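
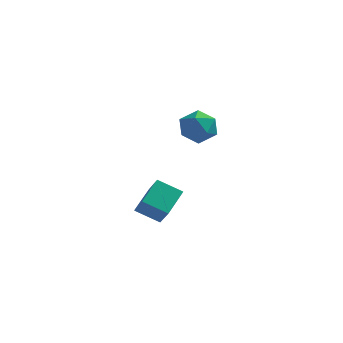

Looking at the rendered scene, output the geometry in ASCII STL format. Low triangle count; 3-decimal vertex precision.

solid 
facet normal -0.399 0.527 -0.751
outer loop
vertex -1.255 0.794 -1.758
vertex 0.033 0.819 -2.425
vertex -1.635 -0.617 -2.546
endloop
endfacet
facet normal -0.888 -0.017 0.459
outer loop
vertex -1.013 -1.439 -1.375
vertex -1.255 0.794 -1.758
vertex -1.635 -0.617 -2.546
endloop
endfacet
facet normal -0.399 0.527 -0.751
outer loop
vertex -1.635 -0.617 -2.546
vertex 0.033 0.819 -2.425
vertex -0.347 -0.592 -3.213
endloop
endfacet
facet normal -0.229 -0.850 -0.475
outer loop
vertex -0.347 -0.592 -3.213
vertex -1.013 -1.439 -1.375
vertex -1.635 -0.617 -2.546
endloop
endfacet
facet normal 0.229 0.850 0.475
outer loop
vertex -1.255 0.794 -1.758
vertex 0.655 -0.003 -1.254
vertex 0.033 0.819 -2.425
endloop
endfacet
facet normal -0.888 -0.017 0.459
outer loop
vertex -0.633 -0.028 -0.587
vertex -1.255 0.794 -1.758
vertex -1.013 -1.439 -1.375
endloop
endfacet
facet normal 0.229 0.850 0.475
outer loop
vertex -0.633 -0.028 -0.587
vertex 0.655 -0.003 -1.254
vertex -1.255 0.794 -1.758
endloop
endfacet
facet normal 0.888 0.017 -0.459
outer loop
vertex 0.033 0.819 -2.425
vertex 0.655 -0.003 -1.254
vertex -0.347 -0.592 -3.213
endloop
endfacet
facet normal -0.229 -0.850 -0.475
outer loop
vertex 0.275 -1.414 -2.042
vertex -1.013 -1.439 -1.375
vertex -0.347 -0.592 -3.213
endloop
endfacet
facet normal 0.888 0.017 -0.459
outer loop
vertex -0.347 -0.592 -3.213
vertex 0.655 -0.003 -1.254
vertex 0.275 -1.414 -2.042
endloop
endfacet
facet normal 0.399 -0.527 0.751
outer loop
vertex 0.275 -1.414 -2.042
vertex -0.633 -0.028 -0.587
vertex -1.013 -1.439 -1.375
endloop
endfacet
facet normal 0.399 -0.527 0.751
outer loop
vertex 0.655 -0.003 -1.254
vertex -0.633 -0.028 -0.587
vertex 0.275 -1.414 -2.042
endloop
endfacet
facet normal -0.686 0.507 0.522
outer loop
vertex 1.077 -0.466 3.894
vertex 0.798 -1.344 4.379
vertex 1.547 -0.743 4.78
endloop
endfacet
facet normal -0.130 0.925 0.358
outer loop
vertex 1.077 -0.466 3.894
vertex 1.547 -0.743 4.78
vertex 2.108 -0.359 3.991
endloop
endfacet
facet normal -0.064 0.934 -0.353
outer loop
vertex 1.077 -0.466 3.894
vertex 2.108 -0.359 3.991
vertex 1.704 -0.722 3.103
endloop
endfacet
facet normal -0.578 0.522 -0.627
outer loop
vertex 1.077 -0.466 3.894
vertex 1.704 -0.722 3.103
vertex 0.895 -1.33 3.343
endloop
endfacet
facet normal -0.962 0.258 -0.087
outer loop
vertex 1.077 -0.466 3.894
vertex 0.895 -1.33 3.343
vertex 0.798 -1.344 4.379
endloop
endfacet
facet normal 0.458 0.626 0.631
outer loop
vertex 2.108 -0.359 3.991
vertex 1.547 -0.743 4.78
vertex 2.465 -1.17 4.537
endloop
endfacet
facet normal -0.441 -0.049 0.896
outer loop
vertex 1.547 -0.743 4.78
vertex 0.798 -1.344 4.379
vertex 1.656 -1.778 4.777
endloop
endfacet
facet normal -0.888 -0.451 -0.089
outer loop
vertex 0.798 -1.344 4.379
vertex 0.895 -1.33 3.343
vertex 1.252 -2.141 3.889
endloop
endfacet
facet normal -0.267 -0.025 -0.963
outer loop
vertex 0.895 -1.33 3.343
vertex 1.704 -0.722 3.103
vertex 1.813 -1.757 3.1
endloop
endfacet
facet normal 0.565 0.641 -0.519
outer loop
vertex 1.704 -0.722 3.103
vertex 2.108 -0.359 3.991
vertex 2.562 -1.156 3.501
endloop
endfacet
facet normal 0.578 -0.522 0.627
outer loop
vertex 2.283 -2.034 3.986
vertex 2.465 -1.17 4.537
vertex 1.656 -1.778 4.777
endloop
endfacet
facet normal 0.064 -0.934 0.353
outer loop
vertex 2.283 -2.034 3.986
vertex 1.656 -1.778 4.777
vertex 1.252 -2.141 3.889
endloop
endfacet
facet normal 0.130 -0.925 -0.358
outer loop
vertex 2.283 -2.034 3.986
vertex 1.252 -2.141 3.889
vertex 1.813 -1.757 3.1
endloop
endfacet
facet normal 0.686 -0.507 -0.522
outer loop
vertex 2.283 -2.034 3.986
vertex 1.813 -1.757 3.1
vertex 2.562 -1.156 3.501
endloop
endfacet
facet normal 0.962 -0.258 0.087
outer loop
vertex 2.283 -2.034 3.986
vertex 2.562 -1.156 3.501
vertex 2.465 -1.17 4.537
endloop
endfacet
facet normal 0.267 0.025 0.963
outer loop
vertex 1.656 -1.778 4.777
vertex 2.465 -1.17 4.537
vertex 1.547 -0.743 4.78
endloop
endfacet
facet normal -0.565 -0.641 0.519
outer loop
vertex 1.252 -2.141 3.889
vertex 1.656 -1.778 4.777
vertex 0.798 -1.344 4.379
endloop
endfacet
facet normal -0.458 -0.626 -0.631
outer loop
vertex 1.813 -1.757 3.1
vertex 1.252 -2.141 3.889
vertex 0.895 -1.33 3.343
endloop
endfacet
facet normal 0.441 0.049 -0.896
outer loop
vertex 2.562 -1.156 3.501
vertex 1.813 -1.757 3.1
vertex 1.704 -0.722 3.103
endloop
endfacet
facet normal 0.888 0.451 0.089
outer loop
vertex 2.465 -1.17 4.537
vertex 2.562 -1.156 3.501
vertex 2.108 -0.359 3.991
endloop
endfacet

endsolid


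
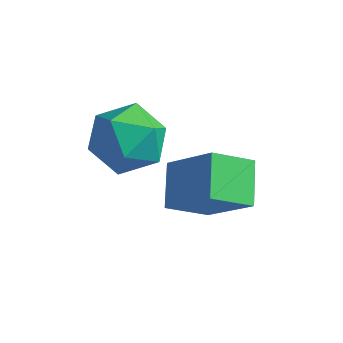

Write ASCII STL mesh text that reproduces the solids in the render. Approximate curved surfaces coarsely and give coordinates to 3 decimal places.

solid 
facet normal 0.138 0.175 0.975
outer loop
vertex 0.783 -0.071 -1.469
vertex 0.695 -0.996 -1.291
vertex 1.547 -0.629 -1.477
endloop
endfacet
facet normal 0.485 0.656 0.579
outer loop
vertex 0.783 -0.071 -1.469
vertex 1.547 -0.629 -1.477
vertex 1.44 0.036 -2.141
endloop
endfacet
facet normal 0.008 0.986 0.165
outer loop
vertex 0.783 -0.071 -1.469
vertex 1.44 0.036 -2.141
vertex 0.522 0.081 -2.366
endloop
endfacet
facet normal -0.636 0.709 0.305
outer loop
vertex 0.783 -0.071 -1.469
vertex 0.522 0.081 -2.366
vertex 0.061 -0.558 -1.841
endloop
endfacet
facet normal -0.555 0.208 0.805
outer loop
vertex 0.783 -0.071 -1.469
vertex 0.061 -0.558 -1.841
vertex 0.695 -0.996 -1.291
endloop
endfacet
facet normal 0.939 0.306 0.155
outer loop
vertex 1.44 0.036 -2.141
vertex 1.547 -0.629 -1.477
vertex 1.759 -0.822 -2.379
endloop
endfacet
facet normal 0.378 -0.474 0.796
outer loop
vertex 1.547 -0.629 -1.477
vertex 0.695 -0.996 -1.291
vertex 1.298 -1.461 -1.854
endloop
endfacet
facet normal -0.743 -0.421 0.521
outer loop
vertex 0.695 -0.996 -1.291
vertex 0.061 -0.558 -1.841
vertex 0.38 -1.416 -2.079
endloop
endfacet
facet normal -0.873 0.392 -0.289
outer loop
vertex 0.061 -0.558 -1.841
vertex 0.522 0.081 -2.366
vertex 0.273 -0.751 -2.743
endloop
endfacet
facet normal 0.167 0.841 -0.515
outer loop
vertex 0.522 0.081 -2.366
vertex 1.44 0.036 -2.141
vertex 1.125 -0.384 -2.929
endloop
endfacet
facet normal 0.636 -0.709 -0.305
outer loop
vertex 1.037 -1.309 -2.751
vertex 1.759 -0.822 -2.379
vertex 1.298 -1.461 -1.854
endloop
endfacet
facet normal -0.008 -0.986 -0.165
outer loop
vertex 1.037 -1.309 -2.751
vertex 1.298 -1.461 -1.854
vertex 0.38 -1.416 -2.079
endloop
endfacet
facet normal -0.485 -0.656 -0.579
outer loop
vertex 1.037 -1.309 -2.751
vertex 0.38 -1.416 -2.079
vertex 0.273 -0.751 -2.743
endloop
endfacet
facet normal -0.138 -0.175 -0.975
outer loop
vertex 1.037 -1.309 -2.751
vertex 0.273 -0.751 -2.743
vertex 1.125 -0.384 -2.929
endloop
endfacet
facet normal 0.555 -0.208 -0.805
outer loop
vertex 1.037 -1.309 -2.751
vertex 1.125 -0.384 -2.929
vertex 1.759 -0.822 -2.379
endloop
endfacet
facet normal 0.873 -0.392 0.289
outer loop
vertex 1.298 -1.461 -1.854
vertex 1.759 -0.822 -2.379
vertex 1.547 -0.629 -1.477
endloop
endfacet
facet normal -0.167 -0.841 0.515
outer loop
vertex 0.38 -1.416 -2.079
vertex 1.298 -1.461 -1.854
vertex 0.695 -0.996 -1.291
endloop
endfacet
facet normal -0.939 -0.306 -0.155
outer loop
vertex 0.273 -0.751 -2.743
vertex 0.38 -1.416 -2.079
vertex 0.061 -0.558 -1.841
endloop
endfacet
facet normal -0.378 0.474 -0.796
outer loop
vertex 1.125 -0.384 -2.929
vertex 0.273 -0.751 -2.743
vertex 0.522 0.081 -2.366
endloop
endfacet
facet normal 0.743 0.421 -0.521
outer loop
vertex 1.759 -0.822 -2.379
vertex 1.125 -0.384 -2.929
vertex 1.44 0.036 -2.141
endloop
endfacet
facet normal -0.717 0.069 -0.694
outer loop
vertex 1.788 -0.655 -4.241
vertex 1.341 0.249 -3.689
vertex 2.465 0.064 -4.869
endloop
endfacet
facet normal 0.389 -0.786 -0.481
outer loop
vertex 3.619 -0.049 -3.751
vertex 1.788 -0.655 -4.241
vertex 2.465 0.064 -4.869
endloop
endfacet
facet normal -0.717 0.070 -0.694
outer loop
vertex 2.465 0.064 -4.869
vertex 1.341 0.249 -3.689
vertex 2.018 0.967 -4.316
endloop
endfacet
facet normal 0.579 0.615 -0.536
outer loop
vertex 2.018 0.967 -4.316
vertex 3.619 -0.049 -3.751
vertex 2.465 0.064 -4.869
endloop
endfacet
facet normal -0.579 -0.614 0.536
outer loop
vertex 1.788 -0.655 -4.241
vertex 2.495 0.136 -2.571
vertex 1.341 0.249 -3.689
endloop
endfacet
facet normal 0.389 -0.786 -0.480
outer loop
vertex 2.942 -0.767 -3.124
vertex 1.788 -0.655 -4.241
vertex 3.619 -0.049 -3.751
endloop
endfacet
facet normal -0.579 -0.615 0.536
outer loop
vertex 2.942 -0.767 -3.124
vertex 2.495 0.136 -2.571
vertex 1.788 -0.655 -4.241
endloop
endfacet
facet normal -0.389 0.786 0.481
outer loop
vertex 1.341 0.249 -3.689
vertex 2.495 0.136 -2.571
vertex 2.018 0.967 -4.316
endloop
endfacet
facet normal 0.579 0.614 -0.537
outer loop
vertex 3.172 0.855 -3.199
vertex 3.619 -0.049 -3.751
vertex 2.018 0.967 -4.316
endloop
endfacet
facet normal -0.389 0.786 0.481
outer loop
vertex 2.018 0.967 -4.316
vertex 2.495 0.136 -2.571
vertex 3.172 0.855 -3.199
endloop
endfacet
facet normal 0.717 -0.070 0.694
outer loop
vertex 3.172 0.855 -3.199
vertex 2.942 -0.767 -3.124
vertex 3.619 -0.049 -3.751
endloop
endfacet
facet normal 0.717 -0.070 0.693
outer loop
vertex 2.495 0.136 -2.571
vertex 2.942 -0.767 -3.124
vertex 3.172 0.855 -3.199
endloop
endfacet

endsolid


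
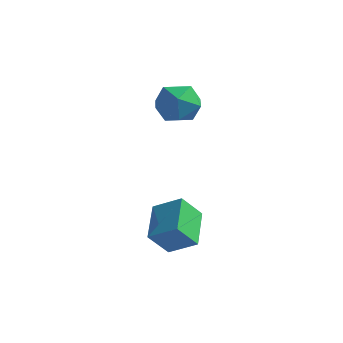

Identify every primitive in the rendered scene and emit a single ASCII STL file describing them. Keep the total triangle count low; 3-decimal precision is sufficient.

solid 
facet normal 0.110 -0.220 0.969
outer loop
vertex -0.327 3.576 2.369
vertex -1.281 2.905 2.325
vertex -0.232 2.444 2.101
endloop
endfacet
facet normal 0.742 -0.095 0.663
outer loop
vertex -0.327 3.576 2.369
vertex -0.232 2.444 2.101
vertex 0.393 3.237 1.515
endloop
endfacet
facet normal 0.728 0.563 0.390
outer loop
vertex -0.327 3.576 2.369
vertex 0.393 3.237 1.515
vertex -0.269 4.188 1.377
endloop
endfacet
facet normal 0.088 0.846 0.527
outer loop
vertex -0.327 3.576 2.369
vertex -0.269 4.188 1.377
vertex -1.304 3.983 1.878
endloop
endfacet
facet normal -0.295 0.361 0.885
outer loop
vertex -0.327 3.576 2.369
vertex -1.304 3.983 1.878
vertex -1.281 2.905 2.325
endloop
endfacet
facet normal 0.822 -0.556 0.124
outer loop
vertex 0.393 3.237 1.515
vertex -0.232 2.444 2.101
vertex -0.116 2.357 0.942
endloop
endfacet
facet normal -0.202 -0.759 0.619
outer loop
vertex -0.232 2.444 2.101
vertex -1.281 2.905 2.325
vertex -1.151 2.152 1.443
endloop
endfacet
facet normal -0.857 0.182 0.482
outer loop
vertex -1.281 2.905 2.325
vertex -1.304 3.983 1.878
vertex -1.813 3.103 1.305
endloop
endfacet
facet normal -0.238 0.966 -0.096
outer loop
vertex -1.304 3.983 1.878
vertex -0.269 4.188 1.377
vertex -1.188 3.896 0.719
endloop
endfacet
facet normal 0.799 0.510 -0.318
outer loop
vertex -0.269 4.188 1.377
vertex 0.393 3.237 1.515
vertex -0.139 3.435 0.495
endloop
endfacet
facet normal -0.088 -0.846 -0.527
outer loop
vertex -1.093 2.764 0.451
vertex -0.116 2.357 0.942
vertex -1.151 2.152 1.443
endloop
endfacet
facet normal -0.728 -0.563 -0.390
outer loop
vertex -1.093 2.764 0.451
vertex -1.151 2.152 1.443
vertex -1.813 3.103 1.305
endloop
endfacet
facet normal -0.742 0.095 -0.663
outer loop
vertex -1.093 2.764 0.451
vertex -1.813 3.103 1.305
vertex -1.188 3.896 0.719
endloop
endfacet
facet normal -0.110 0.220 -0.969
outer loop
vertex -1.093 2.764 0.451
vertex -1.188 3.896 0.719
vertex -0.139 3.435 0.495
endloop
endfacet
facet normal 0.295 -0.361 -0.885
outer loop
vertex -1.093 2.764 0.451
vertex -0.139 3.435 0.495
vertex -0.116 2.357 0.942
endloop
endfacet
facet normal 0.238 -0.966 0.096
outer loop
vertex -1.151 2.152 1.443
vertex -0.116 2.357 0.942
vertex -0.232 2.444 2.101
endloop
endfacet
facet normal -0.799 -0.510 0.318
outer loop
vertex -1.813 3.103 1.305
vertex -1.151 2.152 1.443
vertex -1.281 2.905 2.325
endloop
endfacet
facet normal -0.822 0.556 -0.124
outer loop
vertex -1.188 3.896 0.719
vertex -1.813 3.103 1.305
vertex -1.304 3.983 1.878
endloop
endfacet
facet normal 0.202 0.759 -0.619
outer loop
vertex -0.139 3.435 0.495
vertex -1.188 3.896 0.719
vertex -0.269 4.188 1.377
endloop
endfacet
facet normal 0.857 -0.182 -0.482
outer loop
vertex -0.116 2.357 0.942
vertex -0.139 3.435 0.495
vertex 0.393 3.237 1.515
endloop
endfacet
facet normal -0.329 -0.543 0.773
outer loop
vertex 2.957 -2.342 -2.311
vertex 2.137 -0.795 -1.573
vertex 1.756 -2.636 -3.029
endloop
endfacet
facet normal 0.431 -0.814 -0.388
outer loop
vertex 2.223 -1.865 -4.127
vertex 2.957 -2.342 -2.311
vertex 1.756 -2.636 -3.029
endloop
endfacet
facet normal -0.330 -0.543 0.773
outer loop
vertex 1.756 -2.636 -3.029
vertex 2.137 -0.795 -1.573
vertex 0.936 -1.089 -2.292
endloop
endfacet
facet normal -0.840 -0.206 -0.502
outer loop
vertex 0.936 -1.089 -2.292
vertex 2.223 -1.865 -4.127
vertex 1.756 -2.636 -3.029
endloop
endfacet
facet normal 0.840 0.206 0.502
outer loop
vertex 2.957 -2.342 -2.311
vertex 2.604 -0.024 -2.671
vertex 2.137 -0.795 -1.573
endloop
endfacet
facet normal 0.432 -0.814 -0.388
outer loop
vertex 3.424 -1.571 -3.408
vertex 2.957 -2.342 -2.311
vertex 2.223 -1.865 -4.127
endloop
endfacet
facet normal 0.840 0.206 0.502
outer loop
vertex 3.424 -1.571 -3.408
vertex 2.604 -0.024 -2.671
vertex 2.957 -2.342 -2.311
endloop
endfacet
facet normal -0.432 0.814 0.388
outer loop
vertex 2.137 -0.795 -1.573
vertex 2.604 -0.024 -2.671
vertex 0.936 -1.089 -2.292
endloop
endfacet
facet normal -0.840 -0.206 -0.502
outer loop
vertex 1.403 -0.318 -3.389
vertex 2.223 -1.865 -4.127
vertex 0.936 -1.089 -2.292
endloop
endfacet
facet normal -0.432 0.814 0.388
outer loop
vertex 0.936 -1.089 -2.292
vertex 2.604 -0.024 -2.671
vertex 1.403 -0.318 -3.389
endloop
endfacet
facet normal 0.329 0.543 -0.772
outer loop
vertex 1.403 -0.318 -3.389
vertex 3.424 -1.571 -3.408
vertex 2.223 -1.865 -4.127
endloop
endfacet
facet normal 0.329 0.543 -0.773
outer loop
vertex 2.604 -0.024 -2.671
vertex 3.424 -1.571 -3.408
vertex 1.403 -0.318 -3.389
endloop
endfacet

endsolid


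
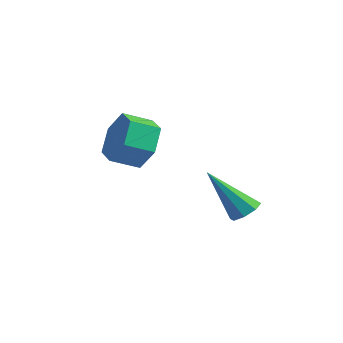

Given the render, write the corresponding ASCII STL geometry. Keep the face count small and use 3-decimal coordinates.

solid 
facet normal 0.463 0.388 -0.797
outer loop
vertex 4.64 -2.12 -3.692
vertex 4.109 -2.035 -3.959
vertex 4.459 -1.709 -3.597
endloop
endfacet
facet normal 0.644 0.109 0.757
outer loop
vertex 4.64 -2.12 -3.692
vertex 4.459 -1.709 -3.597
vertex 3.171 -2.825 -2.341
endloop
endfacet
facet normal 0.462 0.390 -0.797
outer loop
vertex 4.459 -1.709 -3.597
vertex 4.109 -2.035 -3.959
vertex 4.073 -1.489 -3.713
endloop
endfacet
facet normal 0.152 0.656 0.739
outer loop
vertex 4.459 -1.709 -3.597
vertex 4.073 -1.489 -3.713
vertex 3.171 -2.825 -2.341
endloop
endfacet
facet normal 0.461 0.390 -0.797
outer loop
vertex 4.073 -1.489 -3.713
vertex 4.109 -2.035 -3.959
vertex 3.708 -1.589 -3.973
endloop
endfacet
facet normal -0.502 0.761 0.411
outer loop
vertex 4.073 -1.489 -3.713
vertex 3.708 -1.589 -3.973
vertex 3.171 -2.825 -2.341
endloop
endfacet
facet normal 0.462 0.390 -0.797
outer loop
vertex 3.708 -1.589 -3.973
vertex 4.109 -2.035 -3.959
vertex 3.578 -1.95 -4.225
endloop
endfacet
facet normal -0.932 0.360 -0.034
outer loop
vertex 3.708 -1.589 -3.973
vertex 3.578 -1.95 -4.225
vertex 3.171 -2.825 -2.341
endloop
endfacet
facet normal 0.462 0.389 -0.797
outer loop
vertex 3.578 -1.95 -4.225
vertex 4.109 -2.035 -3.959
vertex 3.759 -2.361 -4.321
endloop
endfacet
facet normal -0.888 -0.312 -0.337
outer loop
vertex 3.578 -1.95 -4.225
vertex 3.759 -2.361 -4.321
vertex 3.171 -2.825 -2.341
endloop
endfacet
facet normal 0.462 0.390 -0.797
outer loop
vertex 3.759 -2.361 -4.321
vertex 4.109 -2.035 -3.959
vertex 4.145 -2.581 -4.205
endloop
endfacet
facet normal -0.395 -0.861 -0.319
outer loop
vertex 3.759 -2.361 -4.321
vertex 4.145 -2.581 -4.205
vertex 3.171 -2.825 -2.341
endloop
endfacet
facet normal 0.463 0.389 -0.796
outer loop
vertex 4.145 -2.581 -4.205
vertex 4.109 -2.035 -3.959
vertex 4.51 -2.481 -3.944
endloop
endfacet
facet normal 0.258 -0.966 0.009
outer loop
vertex 4.145 -2.581 -4.205
vertex 4.51 -2.481 -3.944
vertex 3.171 -2.825 -2.341
endloop
endfacet
facet normal 0.463 0.389 -0.796
outer loop
vertex 4.51 -2.481 -3.944
vertex 4.109 -2.035 -3.959
vertex 4.64 -2.12 -3.692
endloop
endfacet
facet normal 0.689 -0.565 0.454
outer loop
vertex 4.51 -2.481 -3.944
vertex 4.64 -2.12 -3.692
vertex 3.171 -2.825 -2.341
endloop
endfacet
facet normal 0.409 0.824 -0.393
outer loop
vertex 1.045 -3.732 -2.542
vertex 0.721 -3.185 -1.732
vertex 1.647 -3.635 -1.712
endloop
endfacet
facet normal 0.701 -0.559 -0.443
outer loop
vertex 1.045 -3.732 -2.542
vertex 1.647 -3.635 -1.712
vertex 0.604 -4.622 -2.118
endloop
endfacet
facet normal 0.701 -0.559 -0.443
outer loop
vertex 0.604 -4.622 -2.118
vertex 1.647 -3.635 -1.712
vertex 1.206 -4.525 -1.288
endloop
endfacet
facet normal -0.408 -0.824 0.393
outer loop
vertex 0.604 -4.622 -2.118
vertex 1.206 -4.525 -1.288
vertex 0.279 -4.075 -1.308
endloop
endfacet
facet normal 0.409 0.824 -0.392
outer loop
vertex 1.647 -3.635 -1.712
vertex 0.721 -3.185 -1.732
vertex 1.322 -3.088 -0.902
endloop
endfacet
facet normal 0.857 -0.197 0.477
outer loop
vertex 1.647 -3.635 -1.712
vertex 1.322 -3.088 -0.902
vertex 1.206 -4.525 -1.288
endloop
endfacet
facet normal 0.857 -0.197 0.477
outer loop
vertex 1.206 -4.525 -1.288
vertex 1.322 -3.088 -0.902
vertex 0.881 -3.978 -0.478
endloop
endfacet
facet normal -0.408 -0.824 0.393
outer loop
vertex 1.206 -4.525 -1.288
vertex 0.881 -3.978 -0.478
vertex 0.279 -4.075 -1.308
endloop
endfacet
facet normal 0.409 0.824 -0.392
outer loop
vertex 1.322 -3.088 -0.902
vertex 0.721 -3.185 -1.732
vertex 0.396 -2.638 -0.922
endloop
endfacet
facet normal 0.156 0.361 0.920
outer loop
vertex 1.322 -3.088 -0.902
vertex 0.396 -2.638 -0.922
vertex 0.881 -3.978 -0.478
endloop
endfacet
facet normal 0.156 0.361 0.920
outer loop
vertex 0.881 -3.978 -0.478
vertex 0.396 -2.638 -0.922
vertex -0.045 -3.528 -0.498
endloop
endfacet
facet normal -0.409 -0.824 0.393
outer loop
vertex 0.881 -3.978 -0.478
vertex -0.045 -3.528 -0.498
vertex 0.279 -4.075 -1.308
endloop
endfacet
facet normal 0.408 0.824 -0.393
outer loop
vertex 0.396 -2.638 -0.922
vertex 0.721 -3.185 -1.732
vertex -0.206 -2.735 -1.752
endloop
endfacet
facet normal -0.701 0.559 0.443
outer loop
vertex 0.396 -2.638 -0.922
vertex -0.206 -2.735 -1.752
vertex -0.045 -3.528 -0.498
endloop
endfacet
facet normal -0.701 0.559 0.443
outer loop
vertex -0.045 -3.528 -0.498
vertex -0.206 -2.735 -1.752
vertex -0.647 -3.625 -1.328
endloop
endfacet
facet normal -0.409 -0.824 0.393
outer loop
vertex -0.045 -3.528 -0.498
vertex -0.647 -3.625 -1.328
vertex 0.279 -4.075 -1.308
endloop
endfacet
facet normal 0.408 0.824 -0.393
outer loop
vertex -0.206 -2.735 -1.752
vertex 0.721 -3.185 -1.732
vertex 0.119 -3.282 -2.562
endloop
endfacet
facet normal -0.857 0.197 -0.477
outer loop
vertex -0.206 -2.735 -1.752
vertex 0.119 -3.282 -2.562
vertex -0.647 -3.625 -1.328
endloop
endfacet
facet normal -0.857 0.197 -0.477
outer loop
vertex -0.647 -3.625 -1.328
vertex 0.119 -3.282 -2.562
vertex -0.322 -4.172 -2.138
endloop
endfacet
facet normal -0.409 -0.824 0.392
outer loop
vertex -0.647 -3.625 -1.328
vertex -0.322 -4.172 -2.138
vertex 0.279 -4.075 -1.308
endloop
endfacet
facet normal 0.409 0.824 -0.393
outer loop
vertex 0.119 -3.282 -2.562
vertex 0.721 -3.185 -1.732
vertex 1.045 -3.732 -2.542
endloop
endfacet
facet normal -0.156 -0.361 -0.920
outer loop
vertex 0.119 -3.282 -2.562
vertex 1.045 -3.732 -2.542
vertex -0.322 -4.172 -2.138
endloop
endfacet
facet normal -0.156 -0.361 -0.920
outer loop
vertex -0.322 -4.172 -2.138
vertex 1.045 -3.732 -2.542
vertex 0.604 -4.622 -2.118
endloop
endfacet
facet normal -0.409 -0.824 0.392
outer loop
vertex -0.322 -4.172 -2.138
vertex 0.604 -4.622 -2.118
vertex 0.279 -4.075 -1.308
endloop
endfacet

endsolid


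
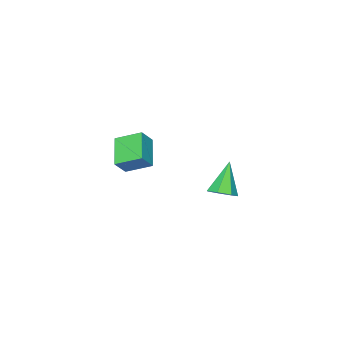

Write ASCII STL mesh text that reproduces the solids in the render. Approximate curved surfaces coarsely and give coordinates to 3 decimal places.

solid 
facet normal -0.627 0.059 -0.777
outer loop
vertex -1.765 -2.924 -0.686
vertex -2.363 -1.878 -0.123
vertex -0.773 -1.965 -1.414
endloop
endfacet
facet normal 0.449 -0.786 -0.424
outer loop
vertex -0.177 -2.022 -0.677
vertex -1.765 -2.924 -0.686
vertex -0.773 -1.965 -1.414
endloop
endfacet
facet normal -0.627 0.059 -0.777
outer loop
vertex -0.773 -1.965 -1.414
vertex -2.363 -1.878 -0.123
vertex -1.371 -0.919 -0.851
endloop
endfacet
facet normal 0.636 0.615 -0.467
outer loop
vertex -1.371 -0.919 -0.851
vertex -0.177 -2.022 -0.677
vertex -0.773 -1.965 -1.414
endloop
endfacet
facet normal -0.636 -0.615 0.467
outer loop
vertex -1.765 -2.924 -0.686
vertex -1.767 -1.935 0.614
vertex -2.363 -1.878 -0.123
endloop
endfacet
facet normal 0.449 -0.786 -0.424
outer loop
vertex -1.169 -2.981 0.051
vertex -1.765 -2.924 -0.686
vertex -0.177 -2.022 -0.677
endloop
endfacet
facet normal -0.636 -0.615 0.467
outer loop
vertex -1.169 -2.981 0.051
vertex -1.767 -1.935 0.614
vertex -1.765 -2.924 -0.686
endloop
endfacet
facet normal -0.449 0.786 0.424
outer loop
vertex -2.363 -1.878 -0.123
vertex -1.767 -1.935 0.614
vertex -1.371 -0.919 -0.851
endloop
endfacet
facet normal 0.636 0.615 -0.467
outer loop
vertex -0.775 -0.976 -0.114
vertex -0.177 -2.022 -0.677
vertex -1.371 -0.919 -0.851
endloop
endfacet
facet normal -0.449 0.786 0.424
outer loop
vertex -1.371 -0.919 -0.851
vertex -1.767 -1.935 0.614
vertex -0.775 -0.976 -0.114
endloop
endfacet
facet normal 0.627 -0.059 0.777
outer loop
vertex -0.775 -0.976 -0.114
vertex -1.169 -2.981 0.051
vertex -0.177 -2.022 -0.677
endloop
endfacet
facet normal 0.627 -0.059 0.777
outer loop
vertex -1.767 -1.935 0.614
vertex -1.169 -2.981 0.051
vertex -0.775 -0.976 -0.114
endloop
endfacet
facet normal 0.563 0.252 -0.787
outer loop
vertex -0.382 3.063 -0.04
vertex -0.889 3.426 -0.286
vertex -0.398 3.62 0.127
endloop
endfacet
facet normal 0.581 -0.218 0.784
outer loop
vertex -0.382 3.063 -0.04
vertex -0.398 3.62 0.127
vertex -1.811 3.014 1.006
endloop
endfacet
facet normal 0.563 0.251 -0.787
outer loop
vertex -0.398 3.62 0.127
vertex -0.889 3.426 -0.286
vertex -0.783 4.031 -0.017
endloop
endfacet
facet normal 0.270 0.534 0.802
outer loop
vertex -0.398 3.62 0.127
vertex -0.783 4.031 -0.017
vertex -1.811 3.014 1.006
endloop
endfacet
facet normal 0.563 0.251 -0.787
outer loop
vertex -0.783 4.031 -0.017
vertex -0.889 3.426 -0.286
vertex -1.248 3.986 -0.364
endloop
endfacet
facet normal -0.392 0.819 0.420
outer loop
vertex -0.783 4.031 -0.017
vertex -1.248 3.986 -0.364
vertex -1.811 3.014 1.006
endloop
endfacet
facet normal 0.563 0.251 -0.788
outer loop
vertex -1.248 3.986 -0.364
vertex -0.889 3.426 -0.286
vertex -1.442 3.52 -0.651
endloop
endfacet
facet normal -0.904 0.421 -0.073
outer loop
vertex -1.248 3.986 -0.364
vertex -1.442 3.52 -0.651
vertex -1.811 3.014 1.006
endloop
endfacet
facet normal 0.563 0.252 -0.788
outer loop
vertex -1.442 3.52 -0.651
vertex -0.889 3.426 -0.286
vertex -1.22 2.983 -0.664
endloop
endfacet
facet normal -0.882 -0.357 -0.306
outer loop
vertex -1.442 3.52 -0.651
vertex -1.22 2.983 -0.664
vertex -1.811 3.014 1.006
endloop
endfacet
facet normal 0.562 0.252 -0.788
outer loop
vertex -1.22 2.983 -0.664
vertex -0.889 3.426 -0.286
vertex -0.748 2.78 -0.392
endloop
endfacet
facet normal -0.342 -0.934 -0.104
outer loop
vertex -1.22 2.983 -0.664
vertex -0.748 2.78 -0.392
vertex -1.811 3.014 1.006
endloop
endfacet
facet normal 0.562 0.252 -0.787
outer loop
vertex -0.748 2.78 -0.392
vertex -0.889 3.426 -0.286
vertex -0.382 3.063 -0.04
endloop
endfacet
facet normal 0.308 -0.872 0.380
outer loop
vertex -0.748 2.78 -0.392
vertex -0.382 3.063 -0.04
vertex -1.811 3.014 1.006
endloop
endfacet

endsolid


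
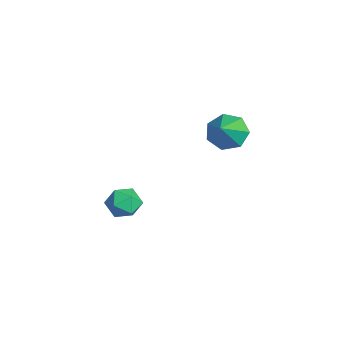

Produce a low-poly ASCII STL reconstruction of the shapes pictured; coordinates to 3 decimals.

solid 
facet normal -0.891 0.422 0.170
outer loop
vertex -1.834 -0.636 -2.428
vertex -2.082 -1.336 -1.99
vertex -1.695 -0.685 -1.578
endloop
endfacet
facet normal -0.382 0.917 0.115
outer loop
vertex -1.834 -0.636 -2.428
vertex -1.695 -0.685 -1.578
vertex -1.085 -0.366 -2.097
endloop
endfacet
facet normal -0.074 0.848 -0.524
outer loop
vertex -1.834 -0.636 -2.428
vertex -1.085 -0.366 -2.097
vertex -1.095 -0.82 -2.83
endloop
endfacet
facet normal -0.394 0.309 -0.866
outer loop
vertex -1.834 -0.636 -2.428
vertex -1.095 -0.82 -2.83
vertex -1.711 -1.42 -2.764
endloop
endfacet
facet normal -0.899 0.046 -0.436
outer loop
vertex -1.834 -0.636 -2.428
vertex -1.711 -1.42 -2.764
vertex -2.082 -1.336 -1.99
endloop
endfacet
facet normal 0.113 0.782 0.613
outer loop
vertex -1.085 -0.366 -2.097
vertex -1.695 -0.685 -1.578
vertex -0.869 -0.9 -1.456
endloop
endfacet
facet normal -0.712 -0.021 0.702
outer loop
vertex -1.695 -0.685 -1.578
vertex -2.082 -1.336 -1.99
vertex -1.485 -1.5 -1.39
endloop
endfacet
facet normal -0.725 -0.629 -0.279
outer loop
vertex -2.082 -1.336 -1.99
vertex -1.711 -1.42 -2.764
vertex -1.495 -1.954 -2.123
endloop
endfacet
facet normal 0.092 -0.201 -0.975
outer loop
vertex -1.711 -1.42 -2.764
vertex -1.095 -0.82 -2.83
vertex -0.885 -1.635 -2.642
endloop
endfacet
facet normal 0.610 0.670 -0.423
outer loop
vertex -1.095 -0.82 -2.83
vertex -1.085 -0.366 -2.097
vertex -0.498 -0.984 -2.23
endloop
endfacet
facet normal 0.394 -0.309 0.866
outer loop
vertex -0.746 -1.684 -1.792
vertex -0.869 -0.9 -1.456
vertex -1.485 -1.5 -1.39
endloop
endfacet
facet normal 0.074 -0.848 0.524
outer loop
vertex -0.746 -1.684 -1.792
vertex -1.485 -1.5 -1.39
vertex -1.495 -1.954 -2.123
endloop
endfacet
facet normal 0.382 -0.917 -0.115
outer loop
vertex -0.746 -1.684 -1.792
vertex -1.495 -1.954 -2.123
vertex -0.885 -1.635 -2.642
endloop
endfacet
facet normal 0.891 -0.422 -0.170
outer loop
vertex -0.746 -1.684 -1.792
vertex -0.885 -1.635 -2.642
vertex -0.498 -0.984 -2.23
endloop
endfacet
facet normal 0.899 -0.046 0.436
outer loop
vertex -0.746 -1.684 -1.792
vertex -0.498 -0.984 -2.23
vertex -0.869 -0.9 -1.456
endloop
endfacet
facet normal -0.092 0.201 0.975
outer loop
vertex -1.485 -1.5 -1.39
vertex -0.869 -0.9 -1.456
vertex -1.695 -0.685 -1.578
endloop
endfacet
facet normal -0.610 -0.670 0.423
outer loop
vertex -1.495 -1.954 -2.123
vertex -1.485 -1.5 -1.39
vertex -2.082 -1.336 -1.99
endloop
endfacet
facet normal -0.113 -0.782 -0.613
outer loop
vertex -0.885 -1.635 -2.642
vertex -1.495 -1.954 -2.123
vertex -1.711 -1.42 -2.764
endloop
endfacet
facet normal 0.712 0.021 -0.702
outer loop
vertex -0.498 -0.984 -2.23
vertex -0.885 -1.635 -2.642
vertex -1.095 -0.82 -2.83
endloop
endfacet
facet normal 0.725 0.629 0.279
outer loop
vertex -0.869 -0.9 -1.456
vertex -0.498 -0.984 -2.23
vertex -1.085 -0.366 -2.097
endloop
endfacet
facet normal -0.675 0.354 -0.648
outer loop
vertex 0.996 2.45 2.278
vertex 0.513 2.807 2.976
vertex 1.188 3.197 2.486
endloop
endfacet
facet normal 0.924 -0.139 -0.355
outer loop
vertex 0.996 2.45 2.278
vertex 1.188 3.197 2.486
vertex 1.647 2.213 4.064
endloop
endfacet
facet normal -0.675 0.354 -0.648
outer loop
vertex 1.188 3.197 2.486
vertex 0.513 2.807 2.976
vertex 0.872 3.65 3.063
endloop
endfacet
facet normal 0.857 0.510 0.069
outer loop
vertex 1.188 3.197 2.486
vertex 0.872 3.65 3.063
vertex 1.647 2.213 4.064
endloop
endfacet
facet normal -0.674 0.354 -0.649
outer loop
vertex 0.872 3.65 3.063
vertex 0.513 2.807 2.976
vertex 0.286 3.469 3.573
endloop
endfacet
facet normal 0.369 0.657 0.657
outer loop
vertex 0.872 3.65 3.063
vertex 0.286 3.469 3.573
vertex 1.647 2.213 4.064
endloop
endfacet
facet normal -0.674 0.353 -0.648
outer loop
vertex 0.286 3.469 3.573
vertex 0.513 2.807 2.976
vertex -0.129 2.789 3.634
endloop
endfacet
facet normal -0.172 0.192 0.966
outer loop
vertex 0.286 3.469 3.573
vertex -0.129 2.789 3.634
vertex 1.647 2.213 4.064
endloop
endfacet
facet normal -0.674 0.354 -0.648
outer loop
vertex -0.129 2.789 3.634
vertex 0.513 2.807 2.976
vertex -0.06 2.123 3.199
endloop
endfacet
facet normal -0.359 -0.536 0.764
outer loop
vertex -0.129 2.789 3.634
vertex -0.06 2.123 3.199
vertex 1.647 2.213 4.064
endloop
endfacet
facet normal -0.674 0.354 -0.648
outer loop
vertex -0.06 2.123 3.199
vertex 0.513 2.807 2.976
vertex 0.441 1.973 2.596
endloop
endfacet
facet normal -0.050 -0.978 0.201
outer loop
vertex -0.06 2.123 3.199
vertex 0.441 1.973 2.596
vertex 1.647 2.213 4.064
endloop
endfacet
facet normal -0.675 0.353 -0.648
outer loop
vertex 0.441 1.973 2.596
vertex 0.513 2.807 2.976
vertex 0.996 2.45 2.278
endloop
endfacet
facet normal 0.520 -0.802 -0.296
outer loop
vertex 0.441 1.973 2.596
vertex 0.996 2.45 2.278
vertex 1.647 2.213 4.064
endloop
endfacet

endsolid


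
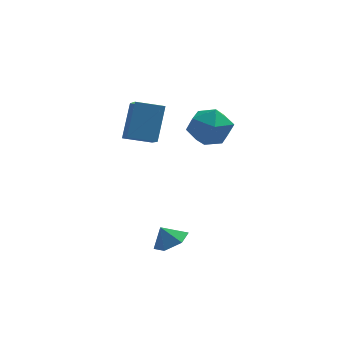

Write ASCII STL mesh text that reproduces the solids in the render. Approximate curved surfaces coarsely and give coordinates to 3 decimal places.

solid 
facet normal 0.500 -0.050 -0.865
outer loop
vertex 0.584 -3.694 -2.895
vertex -0.225 -3.895 -3.351
vertex 0.048 -2.992 -3.245
endloop
endfacet
facet normal 0.198 0.554 0.809
outer loop
vertex 0.584 -3.694 -2.895
vertex 0.048 -2.992 -3.245
vertex -0.735 -3.845 -2.469
endloop
endfacet
facet normal 0.500 -0.050 -0.864
outer loop
vertex 0.048 -2.992 -3.245
vertex -0.225 -3.895 -3.351
vertex -0.76 -3.193 -3.701
endloop
endfacet
facet normal -0.438 0.791 0.427
outer loop
vertex 0.048 -2.992 -3.245
vertex -0.76 -3.193 -3.701
vertex -0.735 -3.845 -2.469
endloop
endfacet
facet normal 0.500 -0.050 -0.864
outer loop
vertex -0.76 -3.193 -3.701
vertex -0.225 -3.895 -3.351
vertex -1.033 -4.097 -3.807
endloop
endfacet
facet normal -0.950 0.268 0.161
outer loop
vertex -0.76 -3.193 -3.701
vertex -1.033 -4.097 -3.807
vertex -0.735 -3.845 -2.469
endloop
endfacet
facet normal 0.500 -0.050 -0.864
outer loop
vertex -1.033 -4.097 -3.807
vertex -0.225 -3.895 -3.351
vertex -0.498 -4.799 -3.457
endloop
endfacet
facet normal -0.826 -0.492 0.276
outer loop
vertex -1.033 -4.097 -3.807
vertex -0.498 -4.799 -3.457
vertex -0.735 -3.845 -2.469
endloop
endfacet
facet normal 0.500 -0.050 -0.864
outer loop
vertex -0.498 -4.799 -3.457
vertex -0.225 -3.895 -3.351
vertex 0.31 -4.598 -3.001
endloop
endfacet
facet normal -0.190 -0.729 0.658
outer loop
vertex -0.498 -4.799 -3.457
vertex 0.31 -4.598 -3.001
vertex -0.735 -3.845 -2.469
endloop
endfacet
facet normal 0.500 -0.050 -0.865
outer loop
vertex 0.31 -4.598 -3.001
vertex -0.225 -3.895 -3.351
vertex 0.584 -3.694 -2.895
endloop
endfacet
facet normal 0.322 -0.206 0.924
outer loop
vertex 0.31 -4.598 -3.001
vertex 0.584 -3.694 -2.895
vertex -0.735 -3.845 -2.469
endloop
endfacet
facet normal -0.900 0.210 0.381
outer loop
vertex 0.341 -1.261 2.738
vertex 0.661 -1.828 3.807
vertex 0.883 -0.605 3.656
endloop
endfacet
facet normal -0.701 0.707 -0.091
outer loop
vertex 0.341 -1.261 2.738
vertex 0.883 -0.605 3.656
vertex 1.226 -0.418 2.468
endloop
endfacet
facet normal -0.584 0.384 -0.715
outer loop
vertex 0.341 -1.261 2.738
vertex 1.226 -0.418 2.468
vertex 1.216 -1.524 1.883
endloop
endfacet
facet normal -0.710 -0.314 -0.630
outer loop
vertex 0.341 -1.261 2.738
vertex 1.216 -1.524 1.883
vertex 0.867 -2.396 2.711
endloop
endfacet
facet normal -0.906 -0.421 0.048
outer loop
vertex 0.341 -1.261 2.738
vertex 0.867 -2.396 2.711
vertex 0.661 -1.828 3.807
endloop
endfacet
facet normal -0.084 0.988 0.131
outer loop
vertex 1.226 -0.418 2.468
vertex 0.883 -0.605 3.656
vertex 2.093 -0.464 3.369
endloop
endfacet
facet normal -0.406 0.184 0.895
outer loop
vertex 0.883 -0.605 3.656
vertex 0.661 -1.828 3.807
vertex 1.744 -1.336 4.197
endloop
endfacet
facet normal -0.415 -0.837 0.356
outer loop
vertex 0.661 -1.828 3.807
vertex 0.867 -2.396 2.711
vertex 1.734 -2.442 3.612
endloop
endfacet
facet normal -0.098 -0.664 -0.741
outer loop
vertex 0.867 -2.396 2.711
vertex 1.216 -1.524 1.883
vertex 2.077 -2.255 2.424
endloop
endfacet
facet normal 0.106 0.464 -0.879
outer loop
vertex 1.216 -1.524 1.883
vertex 1.226 -0.418 2.468
vertex 2.299 -1.032 2.273
endloop
endfacet
facet normal 0.710 0.314 0.630
outer loop
vertex 2.619 -1.599 3.342
vertex 2.093 -0.464 3.369
vertex 1.744 -1.336 4.197
endloop
endfacet
facet normal 0.584 -0.384 0.715
outer loop
vertex 2.619 -1.599 3.342
vertex 1.744 -1.336 4.197
vertex 1.734 -2.442 3.612
endloop
endfacet
facet normal 0.701 -0.707 0.091
outer loop
vertex 2.619 -1.599 3.342
vertex 1.734 -2.442 3.612
vertex 2.077 -2.255 2.424
endloop
endfacet
facet normal 0.900 -0.210 -0.381
outer loop
vertex 2.619 -1.599 3.342
vertex 2.077 -2.255 2.424
vertex 2.299 -1.032 2.273
endloop
endfacet
facet normal 0.906 0.421 -0.048
outer loop
vertex 2.619 -1.599 3.342
vertex 2.299 -1.032 2.273
vertex 2.093 -0.464 3.369
endloop
endfacet
facet normal 0.098 0.664 0.741
outer loop
vertex 1.744 -1.336 4.197
vertex 2.093 -0.464 3.369
vertex 0.883 -0.605 3.656
endloop
endfacet
facet normal -0.106 -0.464 0.879
outer loop
vertex 1.734 -2.442 3.612
vertex 1.744 -1.336 4.197
vertex 0.661 -1.828 3.807
endloop
endfacet
facet normal 0.084 -0.988 -0.131
outer loop
vertex 2.077 -2.255 2.424
vertex 1.734 -2.442 3.612
vertex 0.867 -2.396 2.711
endloop
endfacet
facet normal 0.406 -0.184 -0.895
outer loop
vertex 2.299 -1.032 2.273
vertex 2.077 -2.255 2.424
vertex 1.216 -1.524 1.883
endloop
endfacet
facet normal 0.415 0.837 -0.356
outer loop
vertex 2.093 -0.464 3.369
vertex 2.299 -1.032 2.273
vertex 1.226 -0.418 2.468
endloop
endfacet
facet normal -0.970 -0.089 0.225
outer loop
vertex -2.511 -0.751 1.838
vertex -2.198 0.431 3.655
vertex -2.877 0.815 0.883
endloop
endfacet
facet normal -0.143 -0.539 -0.830
outer loop
vertex -1.422 0.949 0.545
vertex -2.511 -0.751 1.838
vertex -2.877 0.815 0.883
endloop
endfacet
facet normal -0.970 -0.089 0.225
outer loop
vertex -2.877 0.815 0.883
vertex -2.198 0.431 3.655
vertex -2.564 1.996 2.7
endloop
endfacet
facet normal -0.196 0.837 -0.511
outer loop
vertex -2.564 1.996 2.7
vertex -1.422 0.949 0.545
vertex -2.877 0.815 0.883
endloop
endfacet
facet normal 0.196 -0.837 0.511
outer loop
vertex -2.511 -0.751 1.838
vertex -0.743 0.565 3.317
vertex -2.198 0.431 3.655
endloop
endfacet
facet normal -0.143 -0.540 -0.830
outer loop
vertex -1.056 -0.616 1.5
vertex -2.511 -0.751 1.838
vertex -1.422 0.949 0.545
endloop
endfacet
facet normal 0.196 -0.837 0.510
outer loop
vertex -1.056 -0.616 1.5
vertex -0.743 0.565 3.317
vertex -2.511 -0.751 1.838
endloop
endfacet
facet normal 0.143 0.540 0.830
outer loop
vertex -2.198 0.431 3.655
vertex -0.743 0.565 3.317
vertex -2.564 1.996 2.7
endloop
endfacet
facet normal -0.196 0.837 -0.511
outer loop
vertex -1.109 2.131 2.362
vertex -1.422 0.949 0.545
vertex -2.564 1.996 2.7
endloop
endfacet
facet normal 0.143 0.539 0.830
outer loop
vertex -2.564 1.996 2.7
vertex -0.743 0.565 3.317
vertex -1.109 2.131 2.362
endloop
endfacet
facet normal 0.970 0.089 -0.225
outer loop
vertex -1.109 2.131 2.362
vertex -1.056 -0.616 1.5
vertex -1.422 0.949 0.545
endloop
endfacet
facet normal 0.970 0.089 -0.225
outer loop
vertex -0.743 0.565 3.317
vertex -1.056 -0.616 1.5
vertex -1.109 2.131 2.362
endloop
endfacet

endsolid


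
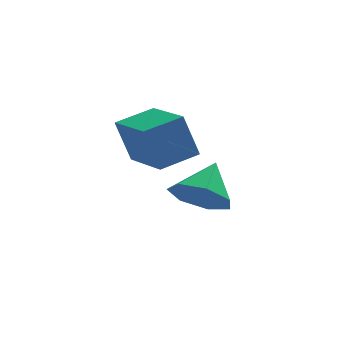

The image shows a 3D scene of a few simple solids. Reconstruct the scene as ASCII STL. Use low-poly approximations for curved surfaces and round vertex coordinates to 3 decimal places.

solid 
facet normal -0.917 -0.328 -0.226
outer loop
vertex 2.245 -0.06 1.095
vertex 1.851 1.274 0.761
vertex 2.558 -0.225 0.064
endloop
endfacet
facet normal 0.276 -0.933 0.233
outer loop
vertex 3.429 0.086 0.279
vertex 2.245 -0.06 1.095
vertex 2.558 -0.225 0.064
endloop
endfacet
facet normal -0.917 -0.328 -0.226
outer loop
vertex 2.558 -0.225 0.064
vertex 1.851 1.274 0.761
vertex 2.164 1.108 -0.27
endloop
endfacet
facet normal 0.288 -0.152 -0.946
outer loop
vertex 2.164 1.108 -0.27
vertex 3.429 0.086 0.279
vertex 2.558 -0.225 0.064
endloop
endfacet
facet normal -0.288 0.152 0.946
outer loop
vertex 2.245 -0.06 1.095
vertex 2.722 1.585 0.976
vertex 1.851 1.274 0.761
endloop
endfacet
facet normal 0.276 -0.932 0.234
outer loop
vertex 3.116 0.252 1.31
vertex 2.245 -0.06 1.095
vertex 3.429 0.086 0.279
endloop
endfacet
facet normal -0.288 0.152 0.946
outer loop
vertex 3.116 0.252 1.31
vertex 2.722 1.585 0.976
vertex 2.245 -0.06 1.095
endloop
endfacet
facet normal -0.275 0.933 -0.234
outer loop
vertex 1.851 1.274 0.761
vertex 2.722 1.585 0.976
vertex 2.164 1.108 -0.27
endloop
endfacet
facet normal 0.288 -0.152 -0.946
outer loop
vertex 3.035 1.42 -0.055
vertex 3.429 0.086 0.279
vertex 2.164 1.108 -0.27
endloop
endfacet
facet normal -0.276 0.932 -0.233
outer loop
vertex 2.164 1.108 -0.27
vertex 2.722 1.585 0.976
vertex 3.035 1.42 -0.055
endloop
endfacet
facet normal 0.917 0.328 0.226
outer loop
vertex 3.035 1.42 -0.055
vertex 3.116 0.252 1.31
vertex 3.429 0.086 0.279
endloop
endfacet
facet normal 0.917 0.328 0.226
outer loop
vertex 2.722 1.585 0.976
vertex 3.116 0.252 1.31
vertex 3.035 1.42 -0.055
endloop
endfacet
facet normal -0.448 -0.654 -0.609
outer loop
vertex 3.898 1.58 -2.194
vertex 3.648 1.197 -1.599
vertex 3.318 1.763 -1.964
endloop
endfacet
facet normal 0.187 0.942 -0.278
outer loop
vertex 3.898 1.58 -2.194
vertex 3.318 1.763 -1.964
vertex 4.132 1.903 -0.941
endloop
endfacet
facet normal -0.449 -0.654 -0.609
outer loop
vertex 3.318 1.763 -1.964
vertex 3.648 1.197 -1.599
vertex 2.986 1.521 -1.459
endloop
endfacet
facet normal -0.384 0.905 0.182
outer loop
vertex 3.318 1.763 -1.964
vertex 2.986 1.521 -1.459
vertex 4.132 1.903 -0.941
endloop
endfacet
facet normal -0.449 -0.653 -0.610
outer loop
vertex 2.986 1.521 -1.459
vertex 3.648 1.197 -1.599
vertex 3.152 1.034 -1.06
endloop
endfacet
facet normal -0.488 0.448 0.749
outer loop
vertex 2.986 1.521 -1.459
vertex 3.152 1.034 -1.06
vertex 4.132 1.903 -0.941
endloop
endfacet
facet normal -0.448 -0.653 -0.610
outer loop
vertex 3.152 1.034 -1.06
vertex 3.648 1.197 -1.599
vertex 3.692 0.67 -1.067
endloop
endfacet
facet normal -0.045 -0.086 0.995
outer loop
vertex 3.152 1.034 -1.06
vertex 3.692 0.67 -1.067
vertex 4.132 1.903 -0.941
endloop
endfacet
facet normal -0.449 -0.653 -0.610
outer loop
vertex 3.692 0.67 -1.067
vertex 3.648 1.197 -1.599
vertex 4.198 0.703 -1.475
endloop
endfacet
facet normal 0.612 -0.293 0.735
outer loop
vertex 3.692 0.67 -1.067
vertex 4.198 0.703 -1.475
vertex 4.132 1.903 -0.941
endloop
endfacet
facet normal -0.449 -0.653 -0.610
outer loop
vertex 4.198 0.703 -1.475
vertex 3.648 1.197 -1.599
vertex 4.29 1.108 -1.976
endloop
endfacet
facet normal 0.986 -0.019 0.165
outer loop
vertex 4.198 0.703 -1.475
vertex 4.29 1.108 -1.976
vertex 4.132 1.903 -0.941
endloop
endfacet
facet normal -0.448 -0.654 -0.609
outer loop
vertex 4.29 1.108 -1.976
vertex 3.648 1.197 -1.599
vertex 3.898 1.58 -2.194
endloop
endfacet
facet normal 0.798 0.531 -0.286
outer loop
vertex 4.29 1.108 -1.976
vertex 3.898 1.58 -2.194
vertex 4.132 1.903 -0.941
endloop
endfacet

endsolid


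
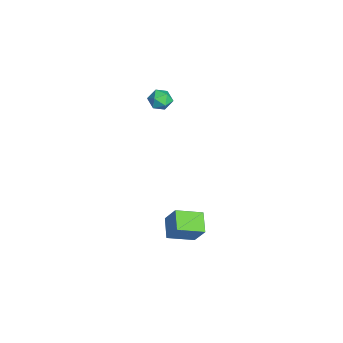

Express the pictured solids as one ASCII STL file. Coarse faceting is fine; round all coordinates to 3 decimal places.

solid 
facet normal -0.406 -0.346 -0.846
outer loop
vertex 4.219 -1.658 -3.863
vertex 3.014 -1.618 -3.301
vertex 4.021 -0.12 -4.397
endloop
endfacet
facet normal 0.906 -0.030 -0.423
outer loop
vertex 4.606 0.378 -3.179
vertex 4.219 -1.658 -3.863
vertex 4.021 -0.12 -4.397
endloop
endfacet
facet normal -0.406 -0.346 -0.846
outer loop
vertex 4.021 -0.12 -4.397
vertex 3.014 -1.618 -3.301
vertex 2.816 -0.08 -3.835
endloop
endfacet
facet normal -0.121 0.938 -0.325
outer loop
vertex 2.816 -0.08 -3.835
vertex 4.606 0.378 -3.179
vertex 4.021 -0.12 -4.397
endloop
endfacet
facet normal 0.121 -0.938 0.325
outer loop
vertex 4.219 -1.658 -3.863
vertex 3.599 -1.12 -2.083
vertex 3.014 -1.618 -3.301
endloop
endfacet
facet normal 0.906 -0.030 -0.423
outer loop
vertex 4.804 -1.16 -2.645
vertex 4.219 -1.658 -3.863
vertex 4.606 0.378 -3.179
endloop
endfacet
facet normal 0.121 -0.938 0.325
outer loop
vertex 4.804 -1.16 -2.645
vertex 3.599 -1.12 -2.083
vertex 4.219 -1.658 -3.863
endloop
endfacet
facet normal -0.906 0.030 0.423
outer loop
vertex 3.014 -1.618 -3.301
vertex 3.599 -1.12 -2.083
vertex 2.816 -0.08 -3.835
endloop
endfacet
facet normal -0.121 0.938 -0.325
outer loop
vertex 3.401 0.418 -2.617
vertex 4.606 0.378 -3.179
vertex 2.816 -0.08 -3.835
endloop
endfacet
facet normal -0.906 0.030 0.423
outer loop
vertex 2.816 -0.08 -3.835
vertex 3.599 -1.12 -2.083
vertex 3.401 0.418 -2.617
endloop
endfacet
facet normal 0.406 0.346 0.846
outer loop
vertex 3.401 0.418 -2.617
vertex 4.804 -1.16 -2.645
vertex 4.606 0.378 -3.179
endloop
endfacet
facet normal 0.406 0.346 0.846
outer loop
vertex 3.599 -1.12 -2.083
vertex 4.804 -1.16 -2.645
vertex 3.401 0.418 -2.617
endloop
endfacet
facet normal 0.185 -0.127 0.975
outer loop
vertex -0.117 -1.172 4.588
vertex -0.609 -1.733 4.608
vertex 0.108 -1.872 4.454
endloop
endfacet
facet normal 0.761 0.123 0.637
outer loop
vertex -0.117 -1.172 4.588
vertex 0.108 -1.872 4.454
vertex 0.367 -1.309 4.036
endloop
endfacet
facet normal 0.585 0.741 0.329
outer loop
vertex -0.117 -1.172 4.588
vertex 0.367 -1.309 4.036
vertex -0.19 -0.823 3.932
endloop
endfacet
facet normal -0.101 0.874 0.476
outer loop
vertex -0.117 -1.172 4.588
vertex -0.19 -0.823 3.932
vertex -0.793 -1.085 4.285
endloop
endfacet
facet normal -0.349 0.337 0.875
outer loop
vertex -0.117 -1.172 4.588
vertex -0.793 -1.085 4.285
vertex -0.609 -1.733 4.608
endloop
endfacet
facet normal 0.933 -0.340 0.120
outer loop
vertex 0.367 -1.309 4.036
vertex 0.108 -1.872 4.454
vertex 0.173 -1.955 3.715
endloop
endfacet
facet normal -0.001 -0.745 0.667
outer loop
vertex 0.108 -1.872 4.454
vertex -0.609 -1.733 4.608
vertex -0.43 -2.217 4.068
endloop
endfacet
facet normal -0.862 0.007 0.506
outer loop
vertex -0.609 -1.733 4.608
vertex -0.793 -1.085 4.285
vertex -0.987 -1.731 3.964
endloop
endfacet
facet normal -0.462 0.876 -0.139
outer loop
vertex -0.793 -1.085 4.285
vertex -0.19 -0.823 3.932
vertex -0.728 -1.168 3.546
endloop
endfacet
facet normal 0.648 0.661 -0.378
outer loop
vertex -0.19 -0.823 3.932
vertex 0.367 -1.309 4.036
vertex -0.011 -1.307 3.392
endloop
endfacet
facet normal 0.101 -0.874 -0.476
outer loop
vertex -0.503 -1.868 3.412
vertex 0.173 -1.955 3.715
vertex -0.43 -2.217 4.068
endloop
endfacet
facet normal -0.585 -0.741 -0.329
outer loop
vertex -0.503 -1.868 3.412
vertex -0.43 -2.217 4.068
vertex -0.987 -1.731 3.964
endloop
endfacet
facet normal -0.761 -0.123 -0.637
outer loop
vertex -0.503 -1.868 3.412
vertex -0.987 -1.731 3.964
vertex -0.728 -1.168 3.546
endloop
endfacet
facet normal -0.185 0.127 -0.975
outer loop
vertex -0.503 -1.868 3.412
vertex -0.728 -1.168 3.546
vertex -0.011 -1.307 3.392
endloop
endfacet
facet normal 0.349 -0.337 -0.875
outer loop
vertex -0.503 -1.868 3.412
vertex -0.011 -1.307 3.392
vertex 0.173 -1.955 3.715
endloop
endfacet
facet normal 0.462 -0.876 0.139
outer loop
vertex -0.43 -2.217 4.068
vertex 0.173 -1.955 3.715
vertex 0.108 -1.872 4.454
endloop
endfacet
facet normal -0.648 -0.661 0.378
outer loop
vertex -0.987 -1.731 3.964
vertex -0.43 -2.217 4.068
vertex -0.609 -1.733 4.608
endloop
endfacet
facet normal -0.933 0.340 -0.120
outer loop
vertex -0.728 -1.168 3.546
vertex -0.987 -1.731 3.964
vertex -0.793 -1.085 4.285
endloop
endfacet
facet normal 0.001 0.745 -0.667
outer loop
vertex -0.011 -1.307 3.392
vertex -0.728 -1.168 3.546
vertex -0.19 -0.823 3.932
endloop
endfacet
facet normal 0.862 -0.007 -0.506
outer loop
vertex 0.173 -1.955 3.715
vertex -0.011 -1.307 3.392
vertex 0.367 -1.309 4.036
endloop
endfacet

endsolid


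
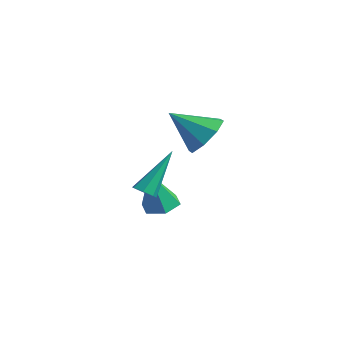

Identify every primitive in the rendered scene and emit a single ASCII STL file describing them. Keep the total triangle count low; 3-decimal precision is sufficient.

solid 
facet normal 0.596 0.509 -0.621
outer loop
vertex 0.893 1.997 -1.04
vertex 0.424 1.523 -1.878
vertex 0.246 2.417 -1.316
endloop
endfacet
facet normal -0.150 0.371 0.916
outer loop
vertex 0.893 1.997 -1.04
vertex 0.246 2.417 -1.316
vertex -0.684 0.577 -0.722
endloop
endfacet
facet normal 0.596 0.509 -0.621
outer loop
vertex 0.246 2.417 -1.316
vertex 0.424 1.523 -1.878
vertex -0.296 2.313 -1.921
endloop
endfacet
facet normal -0.681 0.513 0.522
outer loop
vertex 0.246 2.417 -1.316
vertex -0.296 2.313 -1.921
vertex -0.684 0.577 -0.722
endloop
endfacet
facet normal 0.596 0.510 -0.621
outer loop
vertex -0.296 2.313 -1.921
vertex 0.424 1.523 -1.878
vertex -0.416 1.747 -2.501
endloop
endfacet
facet normal -0.977 0.214 -0.007
outer loop
vertex -0.296 2.313 -1.921
vertex -0.416 1.747 -2.501
vertex -0.684 0.577 -0.722
endloop
endfacet
facet normal 0.596 0.509 -0.621
outer loop
vertex -0.416 1.747 -2.501
vertex 0.424 1.523 -1.878
vertex -0.044 1.05 -2.715
endloop
endfacet
facet normal -0.864 -0.351 -0.361
outer loop
vertex -0.416 1.747 -2.501
vertex -0.044 1.05 -2.715
vertex -0.684 0.577 -0.722
endloop
endfacet
facet normal 0.596 0.510 -0.621
outer loop
vertex -0.044 1.05 -2.715
vertex 0.424 1.523 -1.878
vertex 0.603 0.63 -2.439
endloop
endfacet
facet normal -0.409 -0.849 -0.333
outer loop
vertex -0.044 1.05 -2.715
vertex 0.603 0.63 -2.439
vertex -0.684 0.577 -0.722
endloop
endfacet
facet normal 0.596 0.509 -0.621
outer loop
vertex 0.603 0.63 -2.439
vertex 0.424 1.523 -1.878
vertex 1.145 0.733 -1.834
endloop
endfacet
facet normal 0.121 -0.991 0.060
outer loop
vertex 0.603 0.63 -2.439
vertex 1.145 0.733 -1.834
vertex -0.684 0.577 -0.722
endloop
endfacet
facet normal 0.596 0.509 -0.621
outer loop
vertex 1.145 0.733 -1.834
vertex 0.424 1.523 -1.878
vertex 1.265 1.3 -1.254
endloop
endfacet
facet normal 0.417 -0.691 0.590
outer loop
vertex 1.145 0.733 -1.834
vertex 1.265 1.3 -1.254
vertex -0.684 0.577 -0.722
endloop
endfacet
facet normal 0.596 0.509 -0.621
outer loop
vertex 1.265 1.3 -1.254
vertex 0.424 1.523 -1.878
vertex 0.893 1.997 -1.04
endloop
endfacet
facet normal 0.305 -0.127 0.944
outer loop
vertex 1.265 1.3 -1.254
vertex 0.893 1.997 -1.04
vertex -0.684 0.577 -0.722
endloop
endfacet
facet normal 0.020 -0.658 -0.753
outer loop
vertex 3.06 -3.517 -2.221
vertex 2.551 -3.504 -2.246
vertex 2.889 -3.212 -2.492
endloop
endfacet
facet normal 0.897 0.434 -0.077
outer loop
vertex 3.06 -3.517 -2.221
vertex 2.889 -3.212 -2.492
vertex 2.509 -2.096 -0.634
endloop
endfacet
facet normal 0.019 -0.657 -0.754
outer loop
vertex 2.889 -3.212 -2.492
vertex 2.551 -3.504 -2.246
vertex 2.463 -3.127 -2.577
endloop
endfacet
facet normal 0.261 0.850 -0.457
outer loop
vertex 2.889 -3.212 -2.492
vertex 2.463 -3.127 -2.577
vertex 2.509 -2.096 -0.634
endloop
endfacet
facet normal 0.020 -0.657 -0.754
outer loop
vertex 2.463 -3.127 -2.577
vertex 2.551 -3.504 -2.246
vertex 2.103 -3.326 -2.413
endloop
endfacet
facet normal -0.573 0.729 -0.373
outer loop
vertex 2.463 -3.127 -2.577
vertex 2.103 -3.326 -2.413
vertex 2.509 -2.096 -0.634
endloop
endfacet
facet normal 0.019 -0.659 -0.752
outer loop
vertex 2.103 -3.326 -2.413
vertex 2.551 -3.504 -2.246
vertex 2.081 -3.659 -2.122
endloop
endfacet
facet normal -0.980 0.162 0.112
outer loop
vertex 2.103 -3.326 -2.413
vertex 2.081 -3.659 -2.122
vertex 2.509 -2.096 -0.634
endloop
endfacet
facet normal 0.018 -0.658 -0.753
outer loop
vertex 2.081 -3.659 -2.122
vertex 2.551 -3.504 -2.246
vertex 2.413 -3.875 -1.925
endloop
endfacet
facet normal -0.650 -0.423 0.631
outer loop
vertex 2.081 -3.659 -2.122
vertex 2.413 -3.875 -1.925
vertex 2.509 -2.096 -0.634
endloop
endfacet
facet normal 0.019 -0.658 -0.753
outer loop
vertex 2.413 -3.875 -1.925
vertex 2.551 -3.504 -2.246
vertex 2.849 -3.812 -1.969
endloop
endfacet
facet normal 0.165 -0.585 0.794
outer loop
vertex 2.413 -3.875 -1.925
vertex 2.849 -3.812 -1.969
vertex 2.509 -2.096 -0.634
endloop
endfacet
facet normal 0.020 -0.658 -0.753
outer loop
vertex 2.849 -3.812 -1.969
vertex 2.551 -3.504 -2.246
vertex 3.06 -3.517 -2.221
endloop
endfacet
facet normal 0.855 -0.203 0.478
outer loop
vertex 2.849 -3.812 -1.969
vertex 3.06 -3.517 -2.221
vertex 2.509 -2.096 -0.634
endloop
endfacet
facet normal 0.066 0.261 -0.963
outer loop
vertex 1.989 -1.223 -3.979
vertex 1.321 -1.598 -4.126
vertex 1.308 -0.845 -3.923
endloop
endfacet
facet normal 0.434 0.696 0.572
outer loop
vertex 1.989 -1.223 -3.979
vertex 1.308 -0.845 -3.923
vertex 1.199 -2.082 -2.334
endloop
endfacet
facet normal 0.066 0.261 -0.963
outer loop
vertex 1.308 -0.845 -3.923
vertex 1.321 -1.598 -4.126
vertex 0.641 -1.22 -4.07
endloop
endfacet
facet normal -0.504 0.698 0.509
outer loop
vertex 1.308 -0.845 -3.923
vertex 0.641 -1.22 -4.07
vertex 1.199 -2.082 -2.334
endloop
endfacet
facet normal 0.065 0.260 -0.964
outer loop
vertex 0.641 -1.22 -4.07
vertex 1.321 -1.598 -4.126
vertex 0.653 -1.973 -4.272
endloop
endfacet
facet normal -0.960 -0.087 0.266
outer loop
vertex 0.641 -1.22 -4.07
vertex 0.653 -1.973 -4.272
vertex 1.199 -2.082 -2.334
endloop
endfacet
facet normal 0.065 0.260 -0.964
outer loop
vertex 0.653 -1.973 -4.272
vertex 1.321 -1.598 -4.126
vertex 1.333 -2.351 -4.328
endloop
endfacet
facet normal -0.479 -0.874 0.086
outer loop
vertex 0.653 -1.973 -4.272
vertex 1.333 -2.351 -4.328
vertex 1.199 -2.082 -2.334
endloop
endfacet
facet normal 0.065 0.260 -0.964
outer loop
vertex 1.333 -2.351 -4.328
vertex 1.321 -1.598 -4.126
vertex 2.001 -1.976 -4.182
endloop
endfacet
facet normal 0.459 -0.876 0.149
outer loop
vertex 1.333 -2.351 -4.328
vertex 2.001 -1.976 -4.182
vertex 1.199 -2.082 -2.334
endloop
endfacet
facet normal 0.066 0.261 -0.963
outer loop
vertex 2.001 -1.976 -4.182
vertex 1.321 -1.598 -4.126
vertex 1.989 -1.223 -3.979
endloop
endfacet
facet normal 0.915 -0.091 0.392
outer loop
vertex 2.001 -1.976 -4.182
vertex 1.989 -1.223 -3.979
vertex 1.199 -2.082 -2.334
endloop
endfacet

endsolid


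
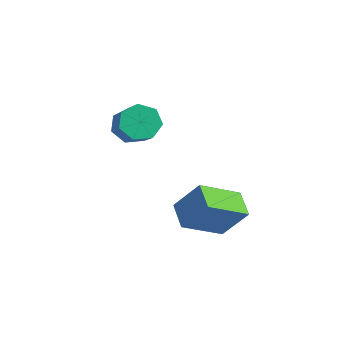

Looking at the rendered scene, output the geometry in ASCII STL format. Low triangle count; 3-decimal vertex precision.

solid 
facet normal -0.717 0.352 -0.601
outer loop
vertex -3.034 -0.296 0.238
vertex -3.639 -0.407 0.895
vertex -3.133 0.315 0.714
endloop
endfacet
facet normal 0.685 0.514 -0.517
outer loop
vertex -3.034 -0.296 0.238
vertex -3.133 0.315 0.714
vertex -1.757 -0.922 1.307
endloop
endfacet
facet normal 0.684 0.513 -0.518
outer loop
vertex -1.757 -0.922 1.307
vertex -3.133 0.315 0.714
vertex -1.855 -0.311 1.783
endloop
endfacet
facet normal 0.718 -0.352 0.600
outer loop
vertex -1.757 -0.922 1.307
vertex -1.855 -0.311 1.783
vertex -2.361 -1.033 1.965
endloop
endfacet
facet normal -0.717 0.352 -0.602
outer loop
vertex -3.133 0.315 0.714
vertex -3.639 -0.407 0.895
vertex -3.613 0.383 1.326
endloop
endfacet
facet normal 0.328 0.932 0.154
outer loop
vertex -3.133 0.315 0.714
vertex -3.613 0.383 1.326
vertex -1.855 -0.311 1.783
endloop
endfacet
facet normal 0.328 0.932 0.153
outer loop
vertex -1.855 -0.311 1.783
vertex -3.613 0.383 1.326
vertex -2.335 -0.243 2.396
endloop
endfacet
facet normal 0.718 -0.352 0.601
outer loop
vertex -1.855 -0.311 1.783
vertex -2.335 -0.243 2.396
vertex -2.361 -1.033 1.965
endloop
endfacet
facet normal -0.718 0.351 -0.601
outer loop
vertex -3.613 0.383 1.326
vertex -3.639 -0.407 0.895
vertex -4.112 -0.144 1.614
endloop
endfacet
facet normal -0.276 0.649 0.709
outer loop
vertex -3.613 0.383 1.326
vertex -4.112 -0.144 1.614
vertex -2.335 -0.243 2.396
endloop
endfacet
facet normal -0.276 0.649 0.709
outer loop
vertex -2.335 -0.243 2.396
vertex -4.112 -0.144 1.614
vertex -2.834 -0.77 2.684
endloop
endfacet
facet normal 0.718 -0.351 0.601
outer loop
vertex -2.335 -0.243 2.396
vertex -2.834 -0.77 2.684
vertex -2.361 -1.033 1.965
endloop
endfacet
facet normal -0.718 0.351 -0.601
outer loop
vertex -4.112 -0.144 1.614
vertex -3.639 -0.407 0.895
vertex -4.255 -0.869 1.361
endloop
endfacet
facet normal -0.672 -0.122 0.731
outer loop
vertex -4.112 -0.144 1.614
vertex -4.255 -0.869 1.361
vertex -2.834 -0.77 2.684
endloop
endfacet
facet normal -0.672 -0.123 0.731
outer loop
vertex -2.834 -0.77 2.684
vertex -4.255 -0.869 1.361
vertex -2.977 -1.495 2.43
endloop
endfacet
facet normal 0.718 -0.352 0.601
outer loop
vertex -2.834 -0.77 2.684
vertex -2.977 -1.495 2.43
vertex -2.361 -1.033 1.965
endloop
endfacet
facet normal -0.718 0.351 -0.601
outer loop
vertex -4.255 -0.869 1.361
vertex -3.639 -0.407 0.895
vertex -3.934 -1.246 0.757
endloop
endfacet
facet normal -0.562 -0.802 0.202
outer loop
vertex -4.255 -0.869 1.361
vertex -3.934 -1.246 0.757
vertex -2.977 -1.495 2.43
endloop
endfacet
facet normal -0.562 -0.802 0.202
outer loop
vertex -2.977 -1.495 2.43
vertex -3.934 -1.246 0.757
vertex -2.656 -1.872 1.826
endloop
endfacet
facet normal 0.718 -0.352 0.601
outer loop
vertex -2.977 -1.495 2.43
vertex -2.656 -1.872 1.826
vertex -2.361 -1.033 1.965
endloop
endfacet
facet normal -0.718 0.351 -0.601
outer loop
vertex -3.934 -1.246 0.757
vertex -3.639 -0.407 0.895
vertex -3.391 -0.991 0.257
endloop
endfacet
facet normal -0.029 -0.877 -0.479
outer loop
vertex -3.934 -1.246 0.757
vertex -3.391 -0.991 0.257
vertex -2.656 -1.872 1.826
endloop
endfacet
facet normal -0.028 -0.877 -0.479
outer loop
vertex -2.656 -1.872 1.826
vertex -3.391 -0.991 0.257
vertex -2.113 -1.617 1.327
endloop
endfacet
facet normal 0.718 -0.352 0.601
outer loop
vertex -2.656 -1.872 1.826
vertex -2.113 -1.617 1.327
vertex -2.361 -1.033 1.965
endloop
endfacet
facet normal -0.717 0.352 -0.601
outer loop
vertex -3.391 -0.991 0.257
vertex -3.639 -0.407 0.895
vertex -3.034 -0.296 0.238
endloop
endfacet
facet normal 0.526 -0.292 -0.799
outer loop
vertex -3.391 -0.991 0.257
vertex -3.034 -0.296 0.238
vertex -2.113 -1.617 1.327
endloop
endfacet
facet normal 0.526 -0.292 -0.799
outer loop
vertex -2.113 -1.617 1.327
vertex -3.034 -0.296 0.238
vertex -1.757 -0.922 1.307
endloop
endfacet
facet normal 0.719 -0.351 0.600
outer loop
vertex -2.113 -1.617 1.327
vertex -1.757 -0.922 1.307
vertex -2.361 -1.033 1.965
endloop
endfacet
facet normal -0.504 -0.344 -0.793
outer loop
vertex 0.088 -1.049 -2.903
vertex -0.995 -0.519 -2.445
vertex 0.52 0.74 -3.954
endloop
endfacet
facet normal 0.840 -0.411 -0.354
outer loop
vertex 1.395 1.339 -2.575
vertex 0.088 -1.049 -2.903
vertex 0.52 0.74 -3.954
endloop
endfacet
facet normal -0.503 -0.344 -0.793
outer loop
vertex 0.52 0.74 -3.954
vertex -0.995 -0.519 -2.445
vertex -0.564 1.27 -3.496
endloop
endfacet
facet normal 0.203 0.844 -0.496
outer loop
vertex -0.564 1.27 -3.496
vertex 1.395 1.339 -2.575
vertex 0.52 0.74 -3.954
endloop
endfacet
facet normal -0.203 -0.844 0.496
outer loop
vertex 0.088 -1.049 -2.903
vertex -0.12 0.08 -1.066
vertex -0.995 -0.519 -2.445
endloop
endfacet
facet normal 0.840 -0.411 -0.355
outer loop
vertex 0.964 -0.45 -1.524
vertex 0.088 -1.049 -2.903
vertex 1.395 1.339 -2.575
endloop
endfacet
facet normal -0.203 -0.844 0.496
outer loop
vertex 0.964 -0.45 -1.524
vertex -0.12 0.08 -1.066
vertex 0.088 -1.049 -2.903
endloop
endfacet
facet normal -0.840 0.411 0.355
outer loop
vertex -0.995 -0.519 -2.445
vertex -0.12 0.08 -1.066
vertex -0.564 1.27 -3.496
endloop
endfacet
facet normal 0.203 0.844 -0.496
outer loop
vertex 0.312 1.869 -2.117
vertex 1.395 1.339 -2.575
vertex -0.564 1.27 -3.496
endloop
endfacet
facet normal -0.840 0.411 0.355
outer loop
vertex -0.564 1.27 -3.496
vertex -0.12 0.08 -1.066
vertex 0.312 1.869 -2.117
endloop
endfacet
facet normal 0.504 0.344 0.792
outer loop
vertex 0.312 1.869 -2.117
vertex 0.964 -0.45 -1.524
vertex 1.395 1.339 -2.575
endloop
endfacet
facet normal 0.503 0.344 0.793
outer loop
vertex -0.12 0.08 -1.066
vertex 0.964 -0.45 -1.524
vertex 0.312 1.869 -2.117
endloop
endfacet

endsolid


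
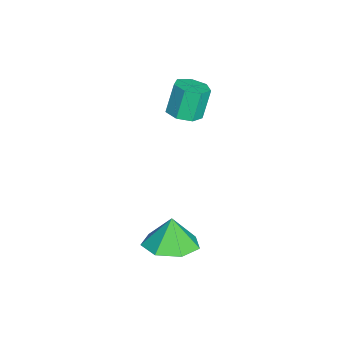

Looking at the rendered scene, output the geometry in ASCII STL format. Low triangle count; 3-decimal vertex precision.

solid 
facet normal 0.290 -0.008 -0.957
outer loop
vertex 4.627 0.833 -4.157
vertex 3.721 1.285 -4.435
vertex 4.626 1.744 -4.165
endloop
endfacet
facet normal 0.566 0.008 0.825
outer loop
vertex 4.627 0.833 -4.157
vertex 4.626 1.744 -4.165
vertex 3.379 1.295 -3.305
endloop
endfacet
facet normal 0.290 -0.008 -0.957
outer loop
vertex 4.626 1.744 -4.165
vertex 3.721 1.285 -4.435
vertex 3.944 2.309 -4.376
endloop
endfacet
facet normal 0.284 0.617 0.734
outer loop
vertex 4.626 1.744 -4.165
vertex 3.944 2.309 -4.376
vertex 3.379 1.295 -3.305
endloop
endfacet
facet normal 0.290 -0.008 -0.957
outer loop
vertex 3.944 2.309 -4.376
vertex 3.721 1.285 -4.435
vertex 3.093 2.104 -4.632
endloop
endfacet
facet normal -0.347 0.766 0.542
outer loop
vertex 3.944 2.309 -4.376
vertex 3.093 2.104 -4.632
vertex 3.379 1.295 -3.305
endloop
endfacet
facet normal 0.290 -0.008 -0.957
outer loop
vertex 3.093 2.104 -4.632
vertex 3.721 1.285 -4.435
vertex 2.716 1.281 -4.739
endloop
endfacet
facet normal -0.855 0.341 0.392
outer loop
vertex 3.093 2.104 -4.632
vertex 2.716 1.281 -4.739
vertex 3.379 1.295 -3.305
endloop
endfacet
facet normal 0.290 -0.009 -0.957
outer loop
vertex 2.716 1.281 -4.739
vertex 3.721 1.285 -4.435
vertex 3.095 0.462 -4.617
endloop
endfacet
facet normal -0.854 -0.336 0.398
outer loop
vertex 2.716 1.281 -4.739
vertex 3.095 0.462 -4.617
vertex 3.379 1.295 -3.305
endloop
endfacet
facet normal 0.290 -0.009 -0.957
outer loop
vertex 3.095 0.462 -4.617
vertex 3.721 1.285 -4.435
vertex 3.945 0.262 -4.358
endloop
endfacet
facet normal -0.347 -0.756 0.555
outer loop
vertex 3.095 0.462 -4.617
vertex 3.945 0.262 -4.358
vertex 3.379 1.295 -3.305
endloop
endfacet
facet normal 0.289 -0.009 -0.957
outer loop
vertex 3.945 0.262 -4.358
vertex 3.721 1.285 -4.435
vertex 4.627 0.833 -4.157
endloop
endfacet
facet normal 0.285 -0.603 0.745
outer loop
vertex 3.945 0.262 -4.358
vertex 4.627 0.833 -4.157
vertex 3.379 1.295 -3.305
endloop
endfacet
facet normal 0.310 -0.203 -0.929
outer loop
vertex 0.789 1.795 -0.257
vertex 0.221 1.439 -0.369
vertex 0.334 2.101 -0.476
endloop
endfacet
facet normal 0.557 0.831 0.005
outer loop
vertex 0.789 1.795 -0.257
vertex 0.334 2.101 -0.476
vertex 0.388 2.057 0.941
endloop
endfacet
facet normal 0.557 0.831 0.005
outer loop
vertex 0.388 2.057 0.941
vertex 0.334 2.101 -0.476
vertex -0.067 2.363 0.722
endloop
endfacet
facet normal -0.310 0.204 0.929
outer loop
vertex 0.388 2.057 0.941
vertex -0.067 2.363 0.722
vertex -0.181 1.701 0.829
endloop
endfacet
facet normal 0.310 -0.203 -0.929
outer loop
vertex 0.334 2.101 -0.476
vertex 0.221 1.439 -0.369
vertex -0.206 1.908 -0.614
endloop
endfacet
facet normal -0.256 0.923 -0.288
outer loop
vertex 0.334 2.101 -0.476
vertex -0.206 1.908 -0.614
vertex -0.067 2.363 0.722
endloop
endfacet
facet normal -0.256 0.923 -0.288
outer loop
vertex -0.067 2.363 0.722
vertex -0.206 1.908 -0.614
vertex -0.607 2.17 0.583
endloop
endfacet
facet normal -0.312 0.204 0.928
outer loop
vertex -0.067 2.363 0.722
vertex -0.607 2.17 0.583
vertex -0.181 1.701 0.829
endloop
endfacet
facet normal 0.310 -0.203 -0.929
outer loop
vertex -0.206 1.908 -0.614
vertex 0.221 1.439 -0.369
vertex -0.425 1.362 -0.568
endloop
endfacet
facet normal -0.875 0.320 -0.363
outer loop
vertex -0.206 1.908 -0.614
vertex -0.425 1.362 -0.568
vertex -0.607 2.17 0.583
endloop
endfacet
facet normal -0.875 0.320 -0.363
outer loop
vertex -0.607 2.17 0.583
vertex -0.425 1.362 -0.568
vertex -0.826 1.624 0.629
endloop
endfacet
facet normal -0.312 0.203 0.928
outer loop
vertex -0.607 2.17 0.583
vertex -0.826 1.624 0.629
vertex -0.181 1.701 0.829
endloop
endfacet
facet normal 0.310 -0.203 -0.929
outer loop
vertex -0.425 1.362 -0.568
vertex 0.221 1.439 -0.369
vertex -0.158 0.874 -0.372
endloop
endfacet
facet normal -0.836 -0.524 -0.165
outer loop
vertex -0.425 1.362 -0.568
vertex -0.158 0.874 -0.372
vertex -0.826 1.624 0.629
endloop
endfacet
facet normal -0.836 -0.524 -0.165
outer loop
vertex -0.826 1.624 0.629
vertex -0.158 0.874 -0.372
vertex -0.559 1.136 0.826
endloop
endfacet
facet normal -0.312 0.204 0.928
outer loop
vertex -0.826 1.624 0.629
vertex -0.559 1.136 0.826
vertex -0.181 1.701 0.829
endloop
endfacet
facet normal 0.311 -0.204 -0.928
outer loop
vertex -0.158 0.874 -0.372
vertex 0.221 1.439 -0.369
vertex 0.394 0.811 -0.173
endloop
endfacet
facet normal -0.168 -0.973 0.157
outer loop
vertex -0.158 0.874 -0.372
vertex 0.394 0.811 -0.173
vertex -0.559 1.136 0.826
endloop
endfacet
facet normal -0.167 -0.973 0.157
outer loop
vertex -0.559 1.136 0.826
vertex 0.394 0.811 -0.173
vertex -0.007 1.073 1.024
endloop
endfacet
facet normal -0.310 0.203 0.929
outer loop
vertex -0.559 1.136 0.826
vertex -0.007 1.073 1.024
vertex -0.181 1.701 0.829
endloop
endfacet
facet normal 0.311 -0.204 -0.928
outer loop
vertex 0.394 0.811 -0.173
vertex 0.221 1.439 -0.369
vertex 0.816 1.221 -0.122
endloop
endfacet
facet normal 0.627 -0.690 0.361
outer loop
vertex 0.394 0.811 -0.173
vertex 0.816 1.221 -0.122
vertex -0.007 1.073 1.024
endloop
endfacet
facet normal 0.627 -0.690 0.361
outer loop
vertex -0.007 1.073 1.024
vertex 0.816 1.221 -0.122
vertex 0.414 1.483 1.076
endloop
endfacet
facet normal -0.311 0.202 0.929
outer loop
vertex -0.007 1.073 1.024
vertex 0.414 1.483 1.076
vertex -0.181 1.701 0.829
endloop
endfacet
facet normal 0.311 -0.204 -0.928
outer loop
vertex 0.816 1.221 -0.122
vertex 0.221 1.439 -0.369
vertex 0.789 1.795 -0.257
endloop
endfacet
facet normal 0.949 0.114 0.294
outer loop
vertex 0.816 1.221 -0.122
vertex 0.789 1.795 -0.257
vertex 0.414 1.483 1.076
endloop
endfacet
facet normal 0.949 0.112 0.293
outer loop
vertex 0.414 1.483 1.076
vertex 0.789 1.795 -0.257
vertex 0.388 2.057 0.941
endloop
endfacet
facet normal -0.311 0.204 0.928
outer loop
vertex 0.414 1.483 1.076
vertex 0.388 2.057 0.941
vertex -0.181 1.701 0.829
endloop
endfacet

endsolid


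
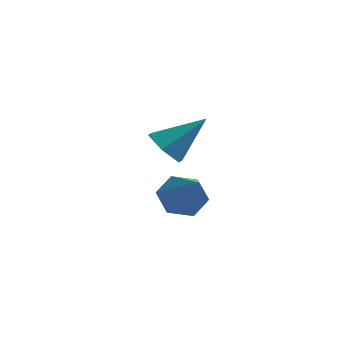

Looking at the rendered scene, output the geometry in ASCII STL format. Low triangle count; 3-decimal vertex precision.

solid 
facet normal -0.692 -0.297 -0.658
outer loop
vertex -0.231 0.157 -2.022
vertex -0.887 0.818 -1.631
vertex -0.283 1.096 -2.391
endloop
endfacet
facet normal 0.931 -0.088 -0.355
outer loop
vertex -0.231 0.157 -2.022
vertex -0.283 1.096 -2.391
vertex 0.567 1.442 -0.249
endloop
endfacet
facet normal -0.692 -0.297 -0.658
outer loop
vertex -0.283 1.096 -2.391
vertex -0.887 0.818 -1.631
vertex -0.939 1.757 -2.0
endloop
endfacet
facet normal 0.557 0.756 -0.343
outer loop
vertex -0.283 1.096 -2.391
vertex -0.939 1.757 -2.0
vertex 0.567 1.442 -0.249
endloop
endfacet
facet normal -0.692 -0.297 -0.658
outer loop
vertex -0.939 1.757 -2.0
vertex -0.887 0.818 -1.631
vertex -1.543 1.479 -1.239
endloop
endfacet
facet normal -0.107 0.958 0.265
outer loop
vertex -0.939 1.757 -2.0
vertex -1.543 1.479 -1.239
vertex 0.567 1.442 -0.249
endloop
endfacet
facet normal -0.692 -0.297 -0.657
outer loop
vertex -1.543 1.479 -1.239
vertex -0.887 0.818 -1.631
vertex -1.49 0.54 -0.87
endloop
endfacet
facet normal -0.398 0.316 0.861
outer loop
vertex -1.543 1.479 -1.239
vertex -1.49 0.54 -0.87
vertex 0.567 1.442 -0.249
endloop
endfacet
facet normal -0.692 -0.297 -0.657
outer loop
vertex -1.49 0.54 -0.87
vertex -0.887 0.818 -1.631
vertex -0.834 -0.121 -1.262
endloop
endfacet
facet normal -0.025 -0.528 0.849
outer loop
vertex -1.49 0.54 -0.87
vertex -0.834 -0.121 -1.262
vertex 0.567 1.442 -0.249
endloop
endfacet
facet normal -0.692 -0.298 -0.658
outer loop
vertex -0.834 -0.121 -1.262
vertex -0.887 0.818 -1.631
vertex -0.231 0.157 -2.022
endloop
endfacet
facet normal 0.640 -0.730 0.241
outer loop
vertex -0.834 -0.121 -1.262
vertex -0.231 0.157 -2.022
vertex 0.567 1.442 -0.249
endloop
endfacet
facet normal -0.385 0.614 -0.689
outer loop
vertex 1.012 -3.524 -2.695
vertex 0.512 -3.044 -1.988
vertex 1.425 -2.75 -2.236
endloop
endfacet
facet normal 0.907 -0.327 -0.265
outer loop
vertex 1.012 -3.524 -2.695
vertex 1.425 -2.75 -2.236
vertex 1.348 -4.376 -0.492
endloop
endfacet
facet normal -0.385 0.614 -0.689
outer loop
vertex 1.425 -2.75 -2.236
vertex 0.512 -3.044 -1.988
vertex 0.924 -2.27 -1.529
endloop
endfacet
facet normal 0.859 0.354 0.368
outer loop
vertex 1.425 -2.75 -2.236
vertex 0.924 -2.27 -1.529
vertex 1.348 -4.376 -0.492
endloop
endfacet
facet normal -0.385 0.614 -0.689
outer loop
vertex 0.924 -2.27 -1.529
vertex 0.512 -3.044 -1.988
vertex 0.012 -2.564 -1.281
endloop
endfacet
facet normal 0.094 0.455 0.886
outer loop
vertex 0.924 -2.27 -1.529
vertex 0.012 -2.564 -1.281
vertex 1.348 -4.376 -0.492
endloop
endfacet
facet normal -0.385 0.614 -0.689
outer loop
vertex 0.012 -2.564 -1.281
vertex 0.512 -3.044 -1.988
vertex -0.4 -3.338 -1.74
endloop
endfacet
facet normal -0.625 -0.125 0.771
outer loop
vertex 0.012 -2.564 -1.281
vertex -0.4 -3.338 -1.74
vertex 1.348 -4.376 -0.492
endloop
endfacet
facet normal -0.385 0.614 -0.689
outer loop
vertex -0.4 -3.338 -1.74
vertex 0.512 -3.044 -1.988
vertex 0.1 -3.818 -2.447
endloop
endfacet
facet normal -0.577 -0.805 0.139
outer loop
vertex -0.4 -3.338 -1.74
vertex 0.1 -3.818 -2.447
vertex 1.348 -4.376 -0.492
endloop
endfacet
facet normal -0.385 0.614 -0.689
outer loop
vertex 0.1 -3.818 -2.447
vertex 0.512 -3.044 -1.988
vertex 1.012 -3.524 -2.695
endloop
endfacet
facet normal 0.189 -0.906 -0.379
outer loop
vertex 0.1 -3.818 -2.447
vertex 1.012 -3.524 -2.695
vertex 1.348 -4.376 -0.492
endloop
endfacet

endsolid
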